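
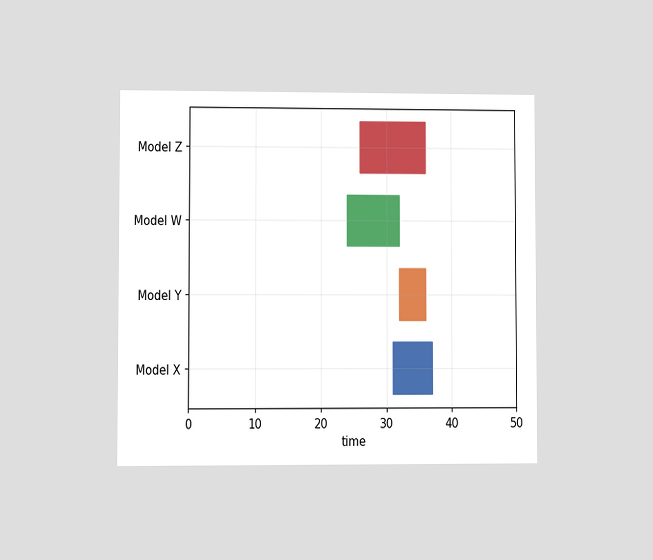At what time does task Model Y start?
The chart is viewed at a slight angle. The Model Y bar begins at t=32.

32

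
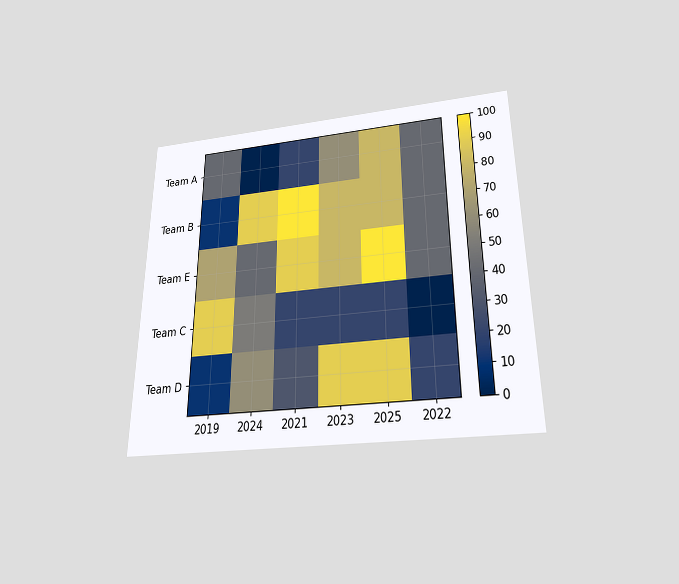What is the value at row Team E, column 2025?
The chart is viewed slightly from below. Matching cell (Team E, 2025) against the colorbar gives 100.

100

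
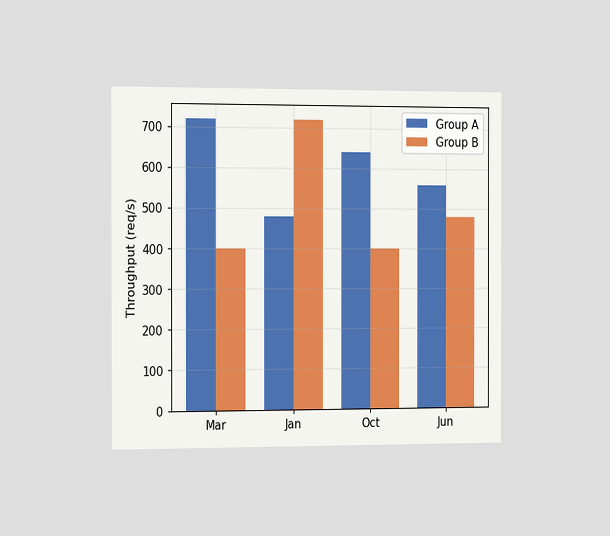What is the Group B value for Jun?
480req/s

The chart is viewed slightly from the left. The Group B bar at Jun reaches 480req/s on the y-axis.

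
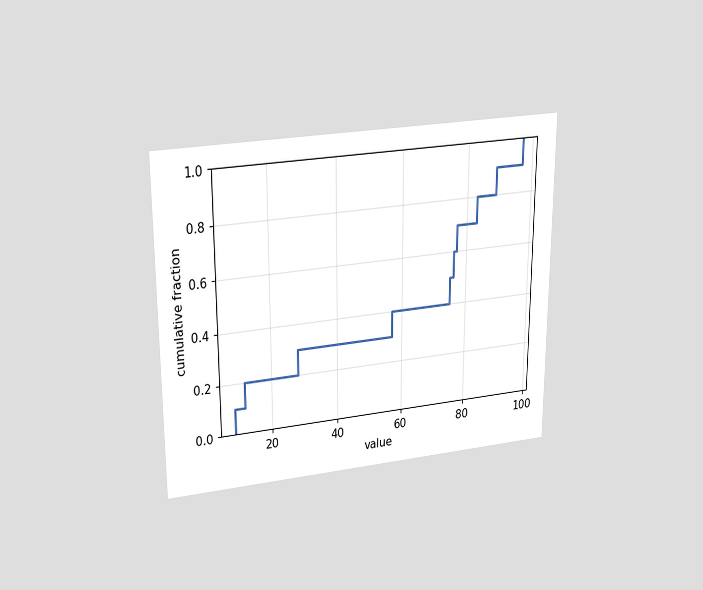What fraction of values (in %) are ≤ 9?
The chart is viewed slightly from above. At x=9 the ECDF step is at 10%.

10%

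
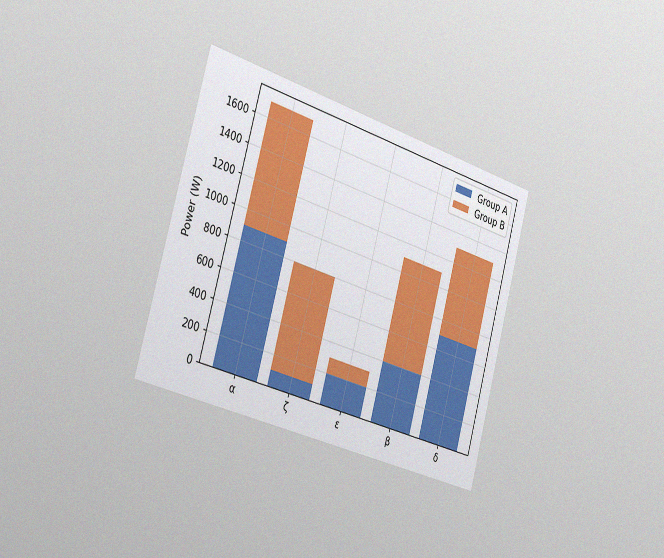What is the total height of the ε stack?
The chart is tilted about 16° clockwise and viewed slightly from the left, with some photo noise. The ε stack's top reaches 300W on the y-axis.

300W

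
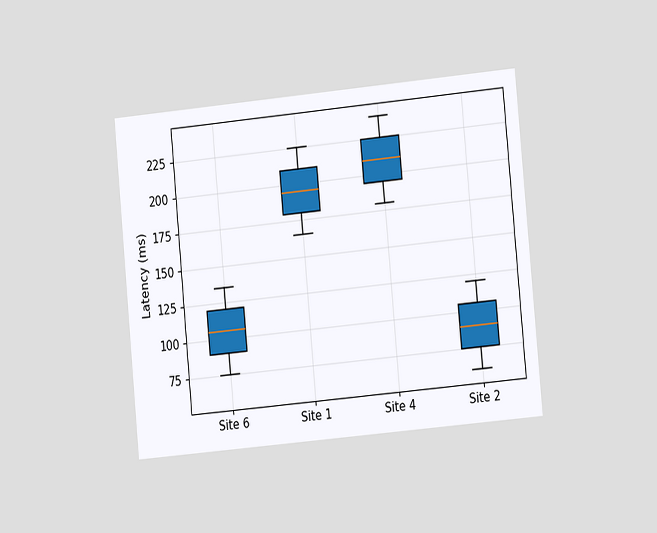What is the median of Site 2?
90ms

The chart is tilted about 5° counter-clockwise and viewed at a slight angle. The median line in the Site 2 box sits at 90ms.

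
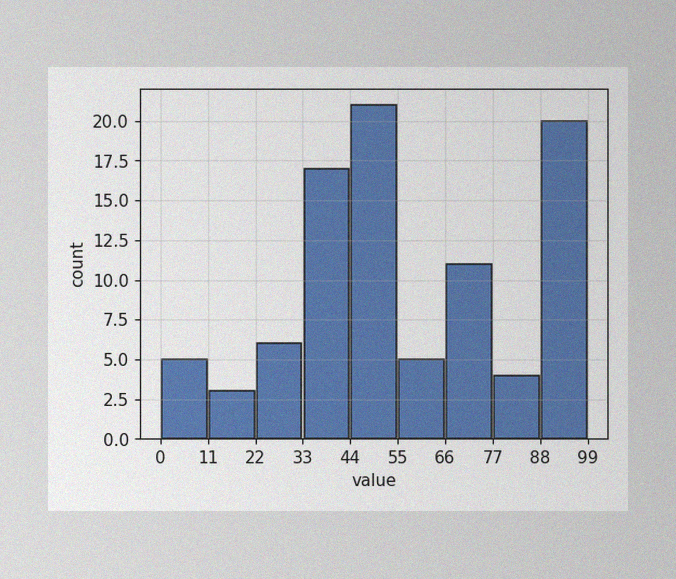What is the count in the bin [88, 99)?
The image has some photo noise and uneven lighting. The [88, 99) bin has height 20.

20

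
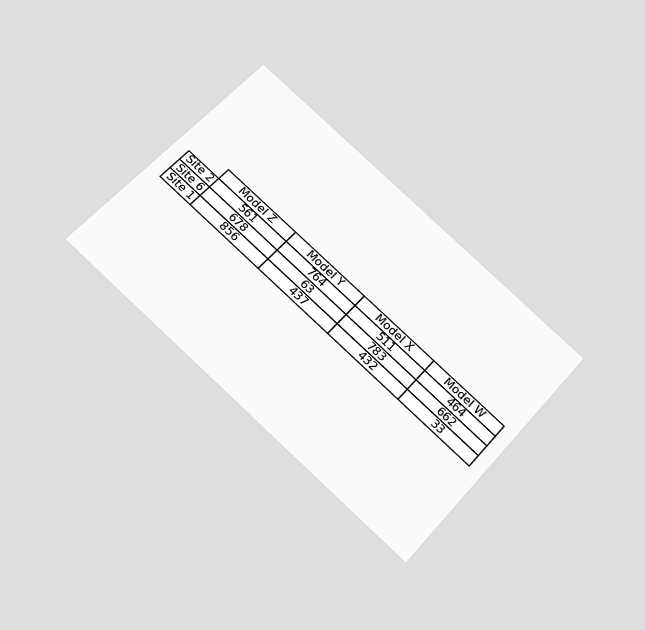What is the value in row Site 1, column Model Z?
The chart is tilted about 41° clockwise and viewed slightly from below. The (Site 1, Model Z) cell reads 856.

856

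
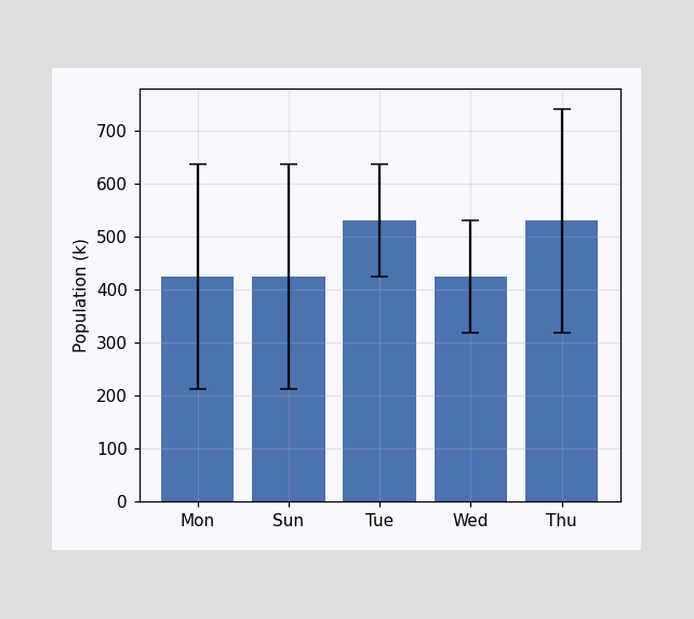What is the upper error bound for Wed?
530k

The Wed bar's upper whisker reaches 530k.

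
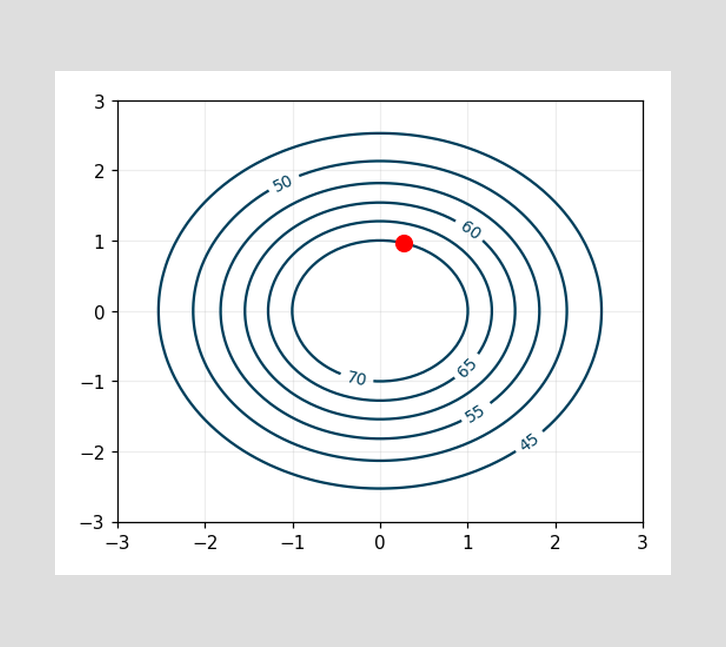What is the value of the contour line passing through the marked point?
The marked point sits on the contour labelled 70.

70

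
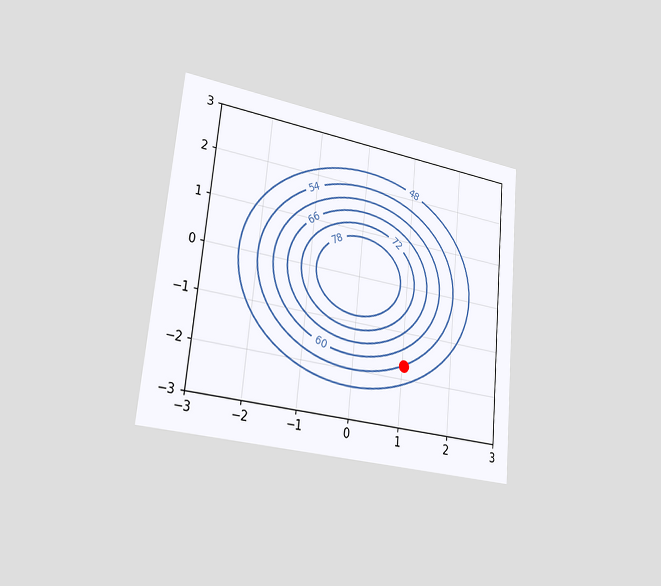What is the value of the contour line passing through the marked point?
54

The chart is tilted about 6° clockwise and viewed slightly from the left. The marked point sits on the contour labelled 54.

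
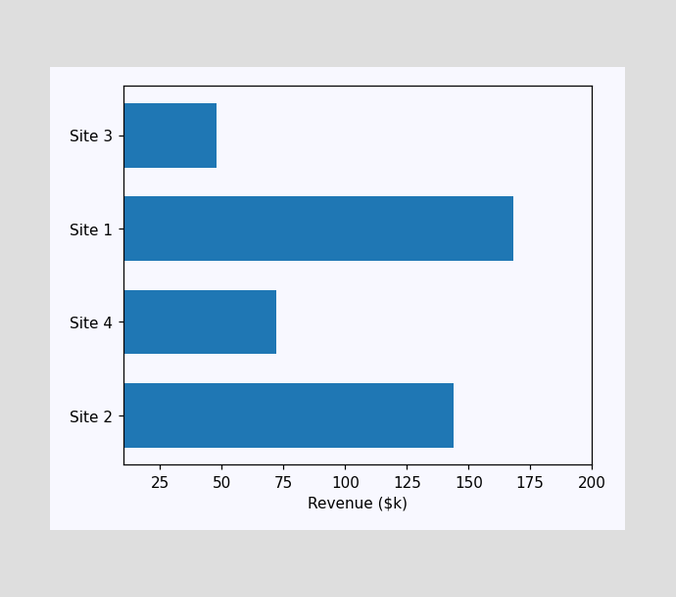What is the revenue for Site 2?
$144k

Reading along the chart's x-axis, the Site 2 bar reaches $144k.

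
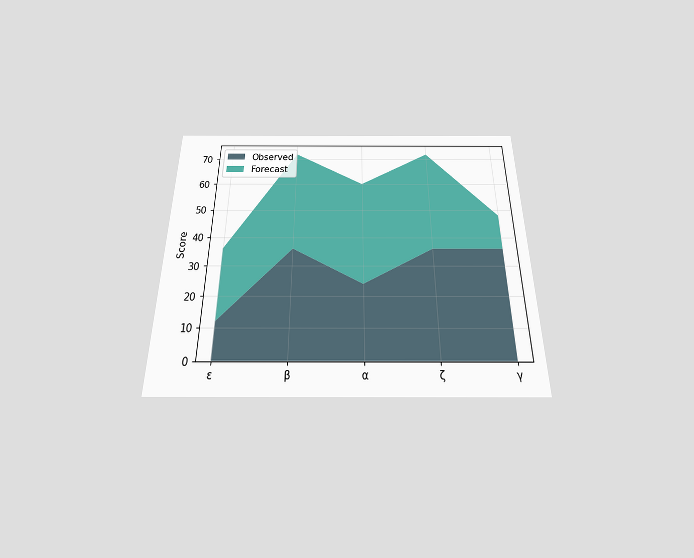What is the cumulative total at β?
The chart is viewed slightly from below. The stacked total at β reaches 72.

72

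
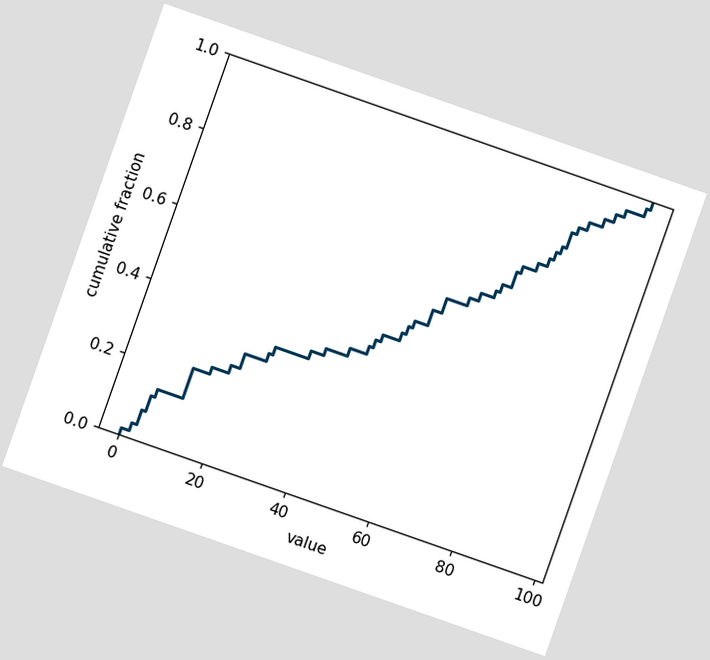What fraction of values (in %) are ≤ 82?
86%

The chart is tilted about 19° clockwise. At x=82 the ECDF step is at 86%.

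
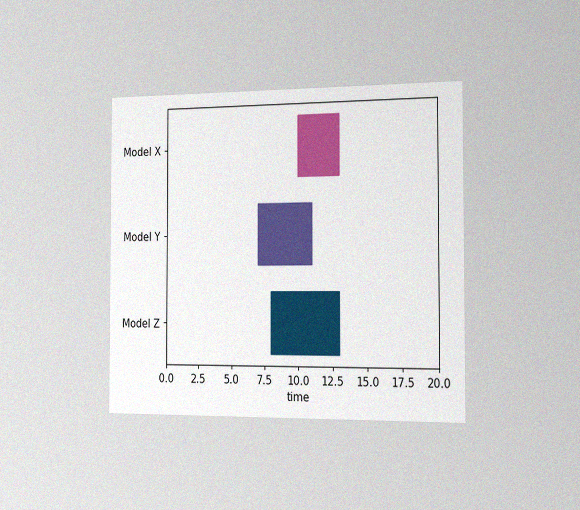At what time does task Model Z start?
8

The chart is viewed slightly from the right, with some photo noise. The Model Z bar begins at t=8.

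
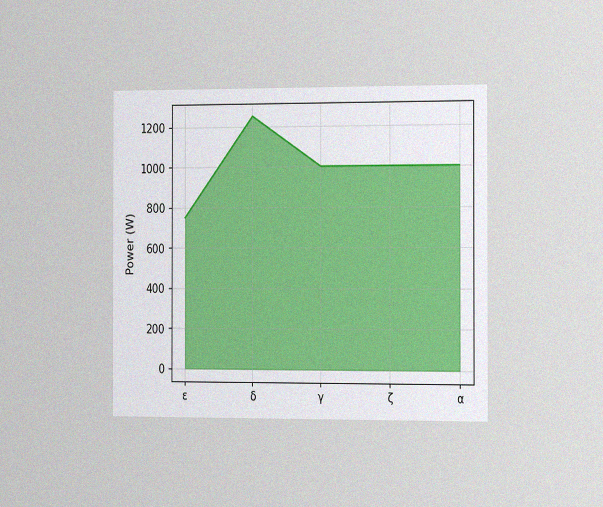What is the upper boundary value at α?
1000W

The chart is viewed slightly from the right, with some photo noise. At α the upper boundary is at 1000W.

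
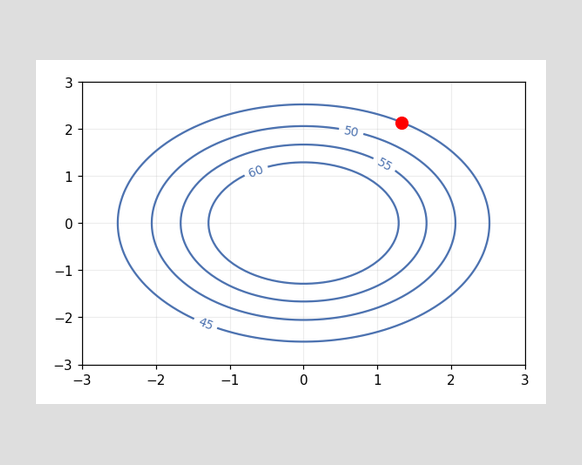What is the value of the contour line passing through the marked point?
The marked point sits on the contour labelled 45.

45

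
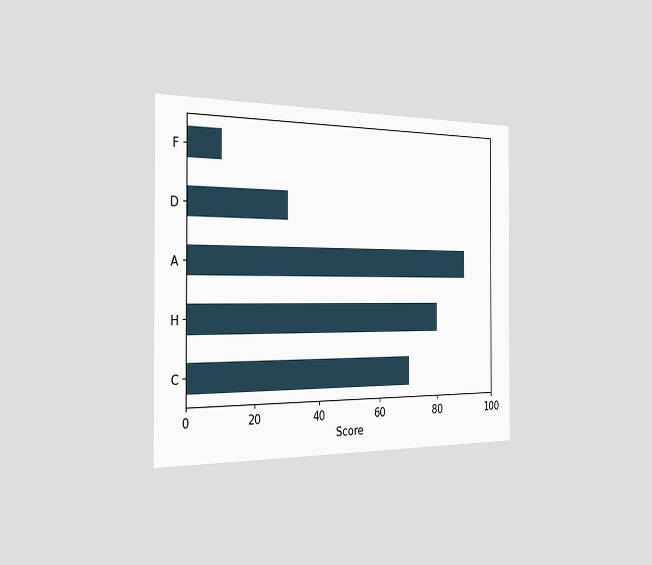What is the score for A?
The chart is viewed slightly from the left. Reading along the chart's x-axis, the A bar reaches 90.

90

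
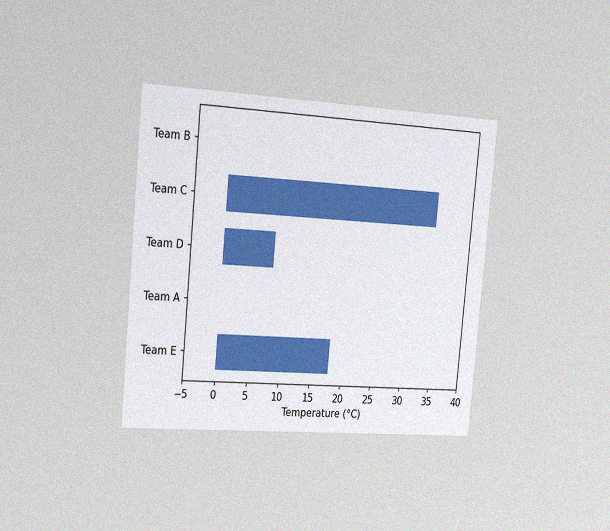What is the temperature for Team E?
18°C

The chart is tilted about 5° clockwise and viewed slightly from the left, with some photo noise. Reading along the chart's x-axis, the Team E bar reaches 18°C.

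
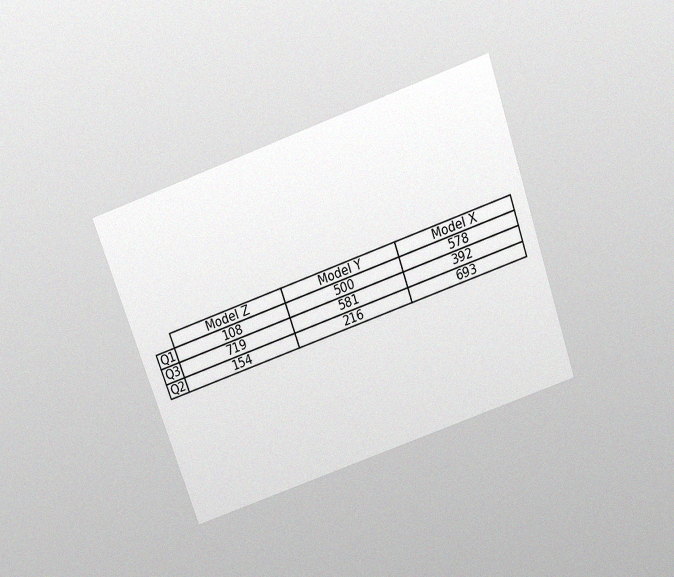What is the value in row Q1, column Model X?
The chart is tilted about 19° counter-clockwise and viewed slightly from above, with some photo noise. The (Q1, Model X) cell reads 578.

578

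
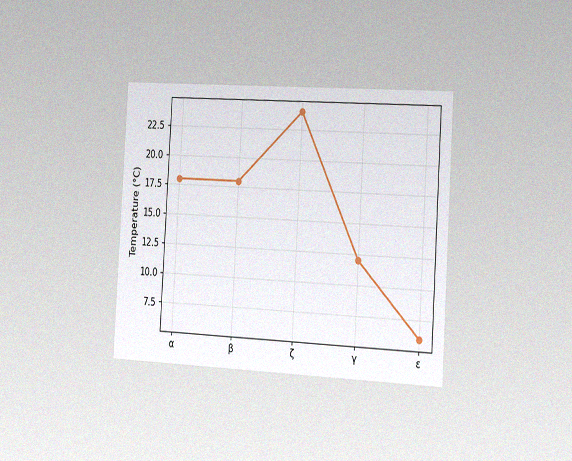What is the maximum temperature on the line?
The chart is tilted about 3° clockwise and viewed slightly from the right, with some photo noise. The highest point is at ζ, and reading across to the y-axis gives 24°C.

24°C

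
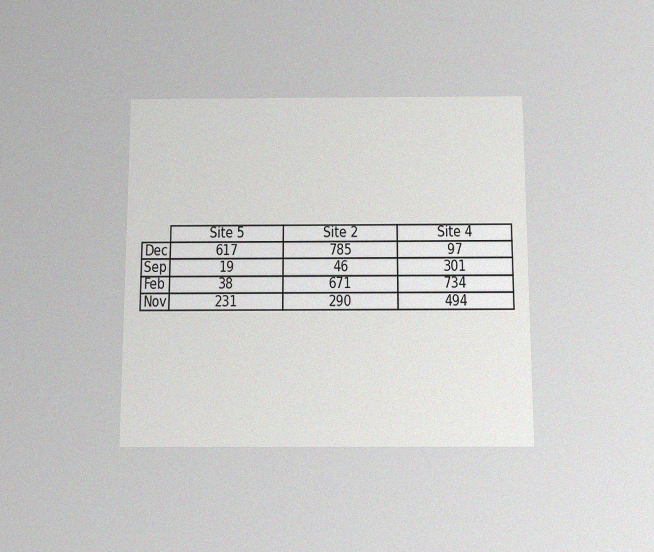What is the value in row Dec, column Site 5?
The chart is viewed slightly from below, with some photo noise. The (Dec, Site 5) cell reads 617.

617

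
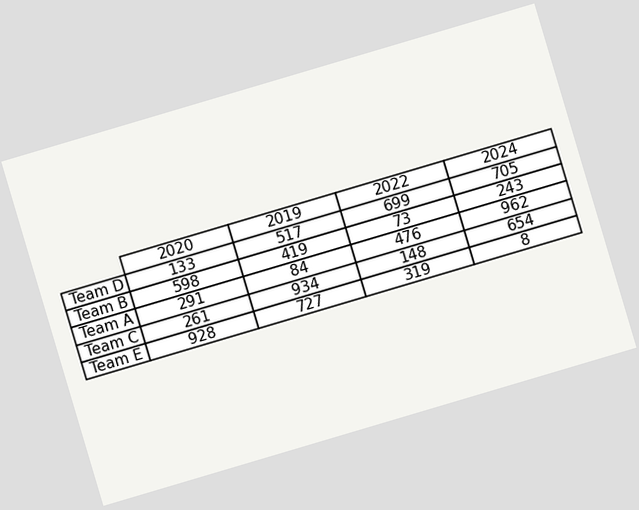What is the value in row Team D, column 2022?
699

The chart is tilted about 17° counter-clockwise. The (Team D, 2022) cell reads 699.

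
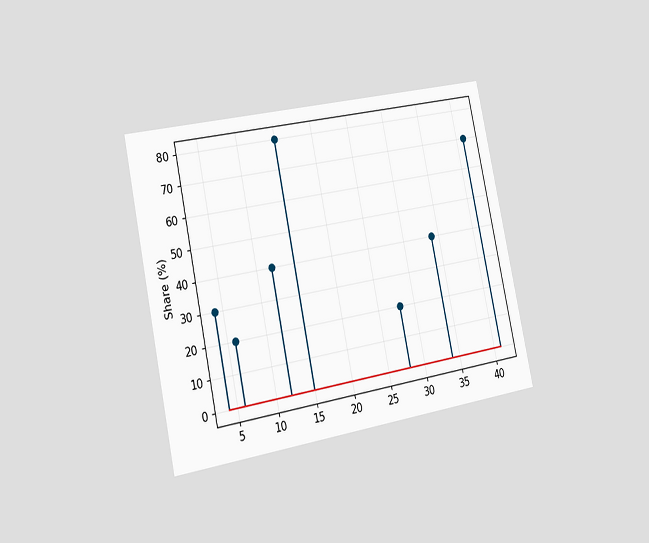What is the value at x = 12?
The chart is tilted about 12° counter-clockwise and viewed slightly from the left. The stem at x=12 reaches 40%.

40%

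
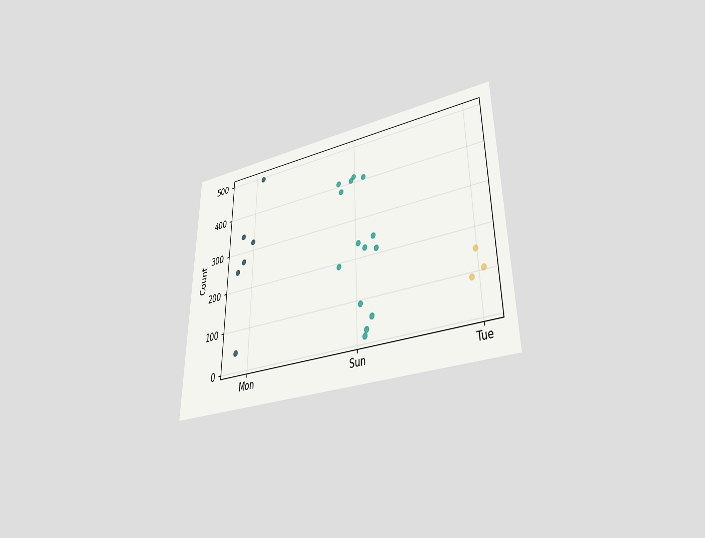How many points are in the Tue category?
3

The chart is viewed slightly from below. Counting the markers in the Tue column gives 3.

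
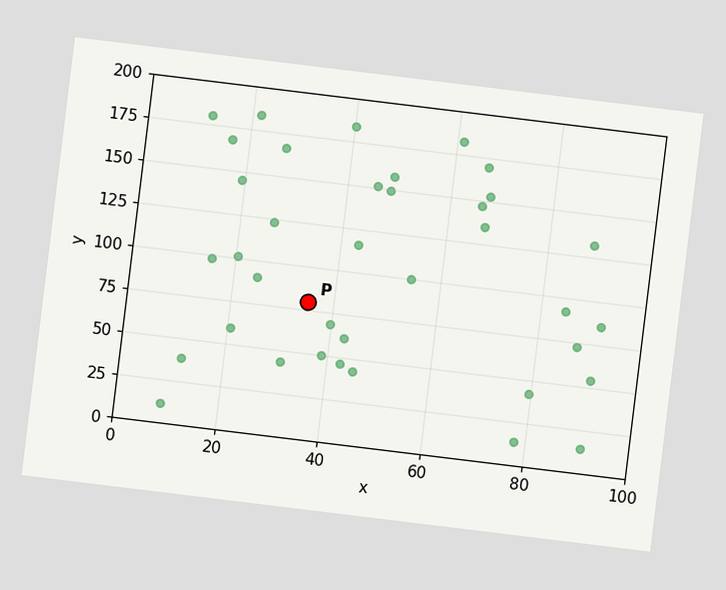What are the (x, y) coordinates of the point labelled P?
(35, 80)

The chart is tilted about 7° clockwise. Following the gridlines from P to each axis, P sits at (35, 80).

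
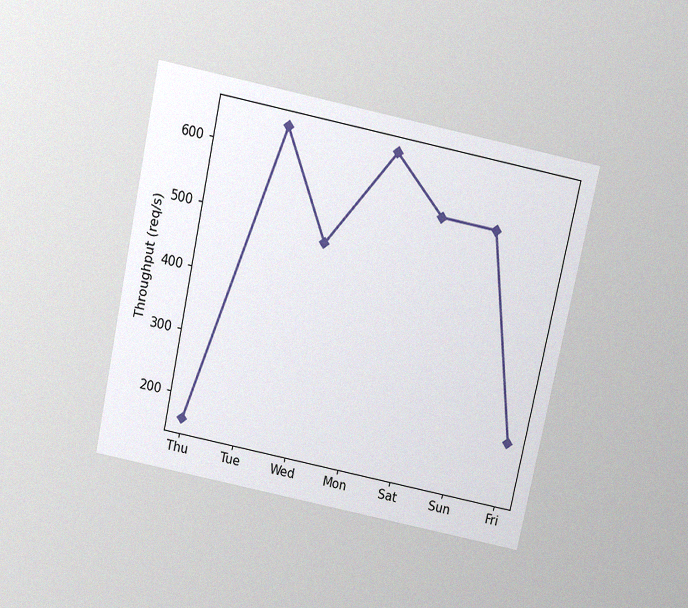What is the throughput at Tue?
The chart is tilted about 12° clockwise and viewed slightly from above, with some photo noise. At Tue, the line is at 640req/s.

640req/s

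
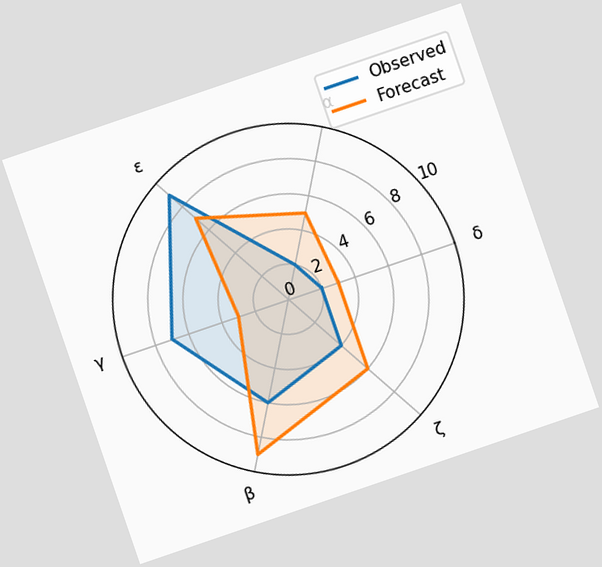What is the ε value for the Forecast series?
7

The chart is tilted about 19° counter-clockwise. On the ε axis, Forecast reaches 7.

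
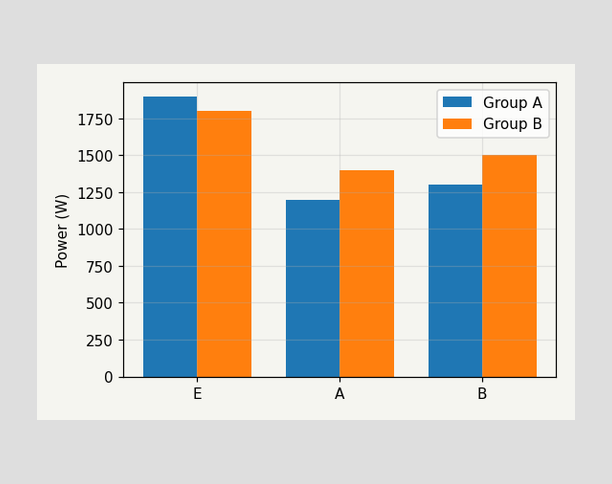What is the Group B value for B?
The Group B bar at B reaches 1500W on the y-axis.

1500W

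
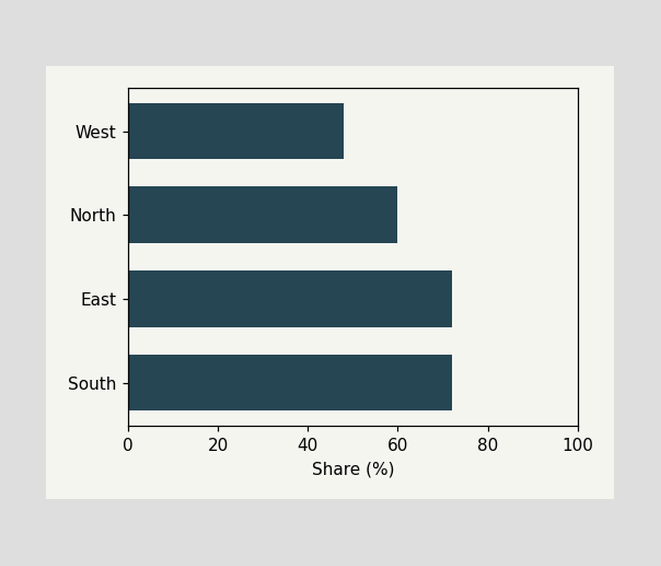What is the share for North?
60%

Reading along the chart's x-axis, the North bar reaches 60%.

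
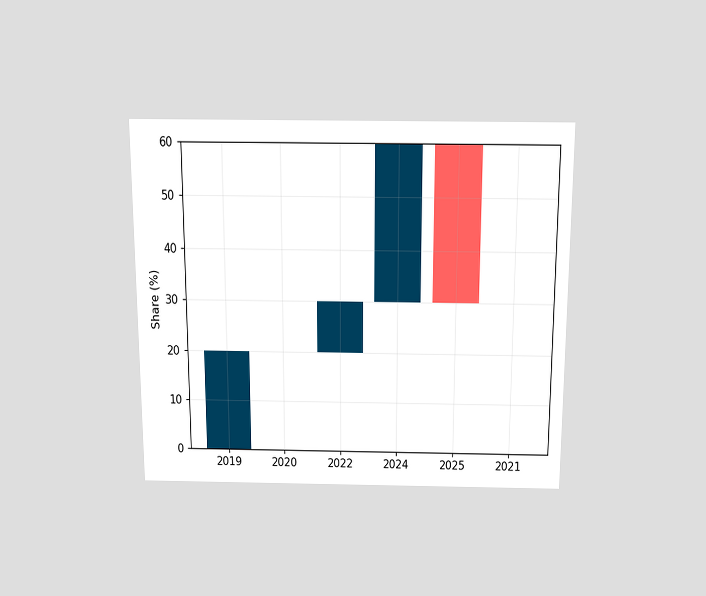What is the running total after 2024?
The chart is viewed slightly from above. After 2024 the running total reaches 60%.

60%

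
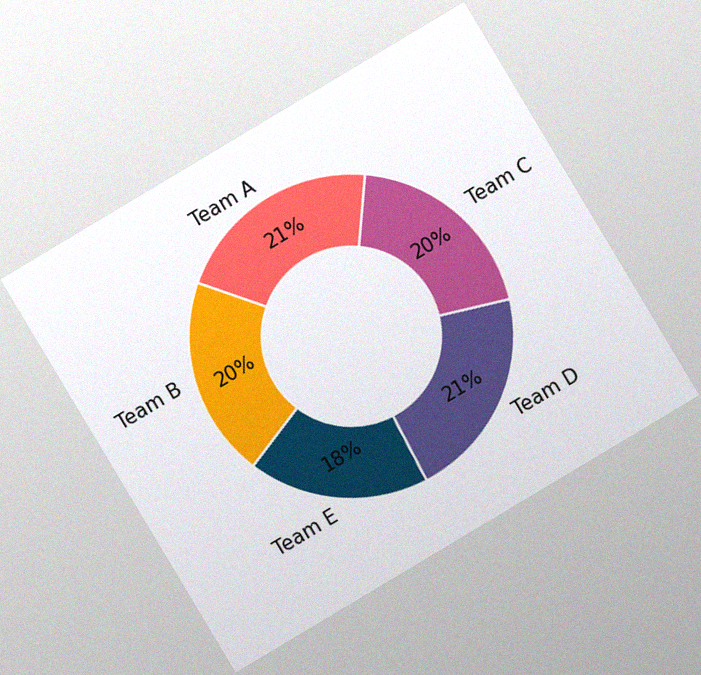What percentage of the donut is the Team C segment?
The chart is tilted about 31° counter-clockwise, with some photo noise. The Team C segment takes up 20% of the ring.

20%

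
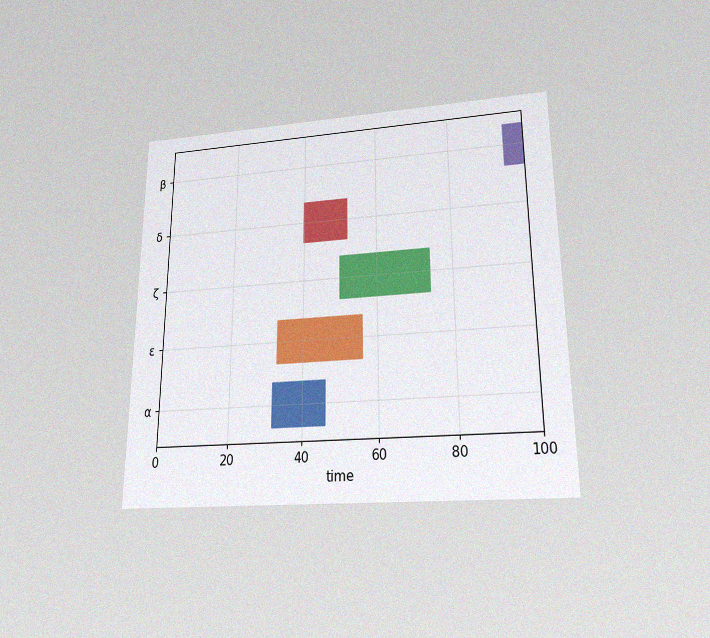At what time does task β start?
The chart is viewed slightly from below, with some photo noise. The β bar begins at t=95.

95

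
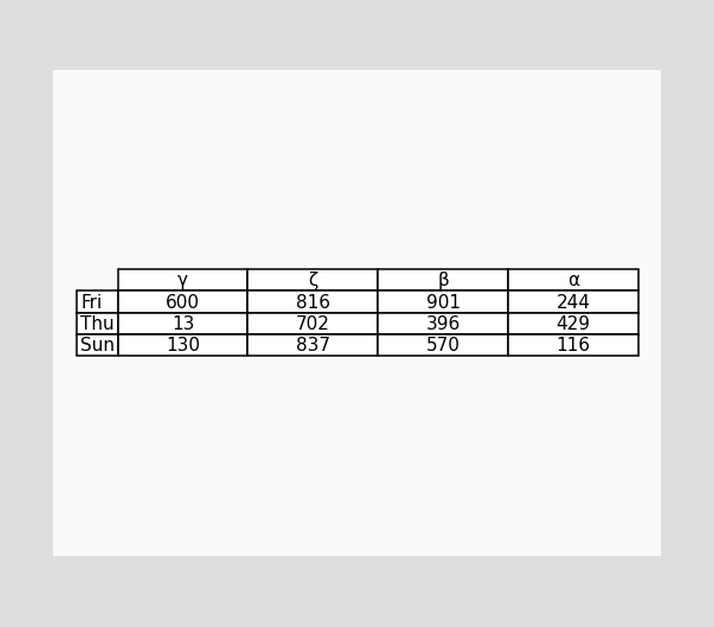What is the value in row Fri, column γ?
600

The (Fri, γ) cell reads 600.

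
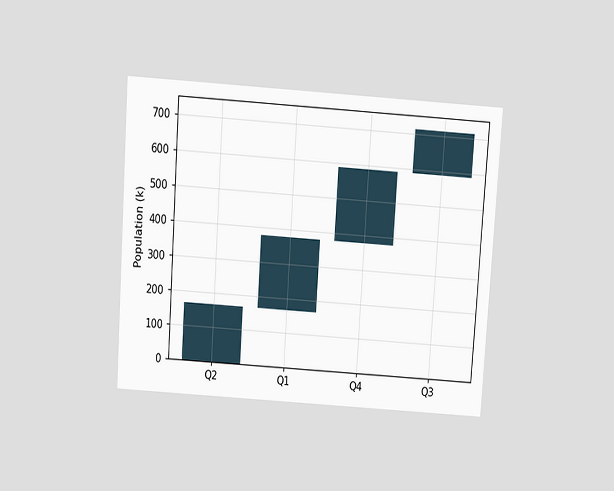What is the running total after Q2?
The chart is tilted about 4° clockwise and viewed slightly from above. After Q2 the running total reaches 168k.

168k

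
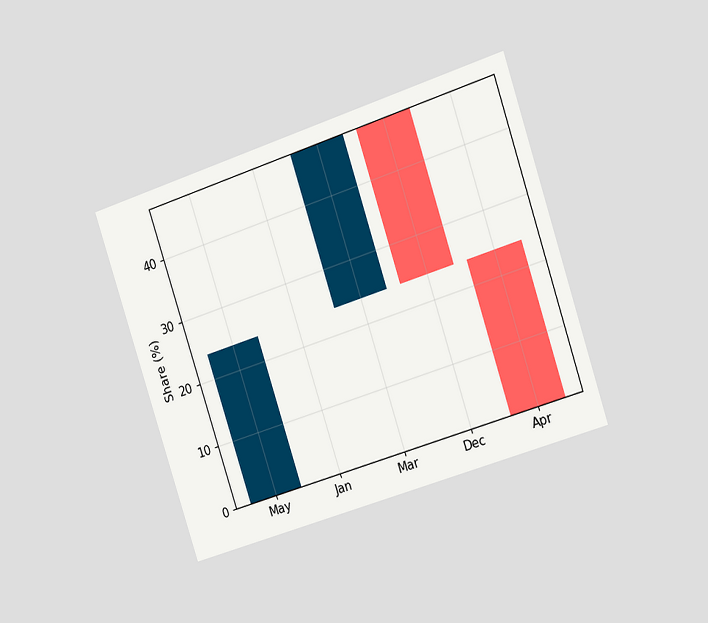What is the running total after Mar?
The chart is tilted about 18° counter-clockwise and viewed slightly from the right. After Mar the running total reaches 48%.

48%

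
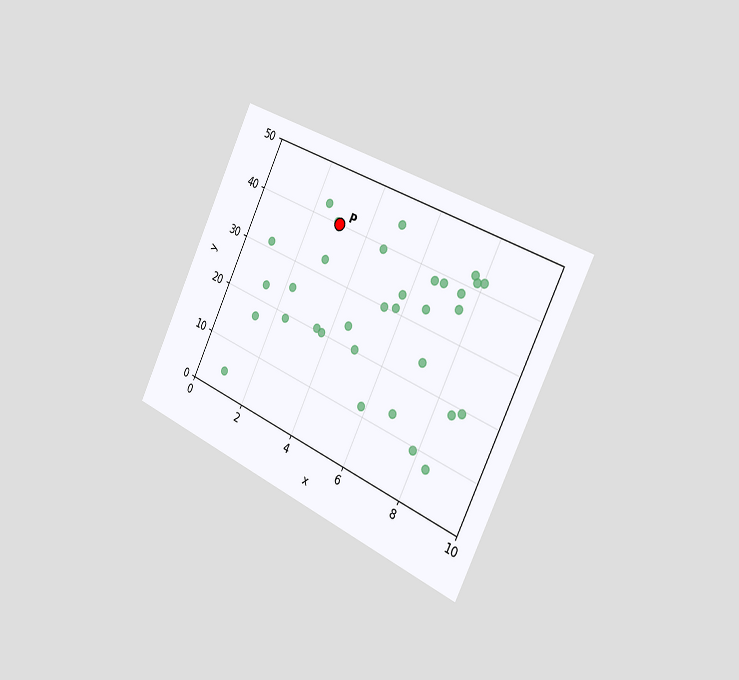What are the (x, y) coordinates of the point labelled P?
(3, 40)

The chart is tilted about 26° clockwise and viewed slightly from the right. Following the gridlines from P to each axis, P sits at (3, 40).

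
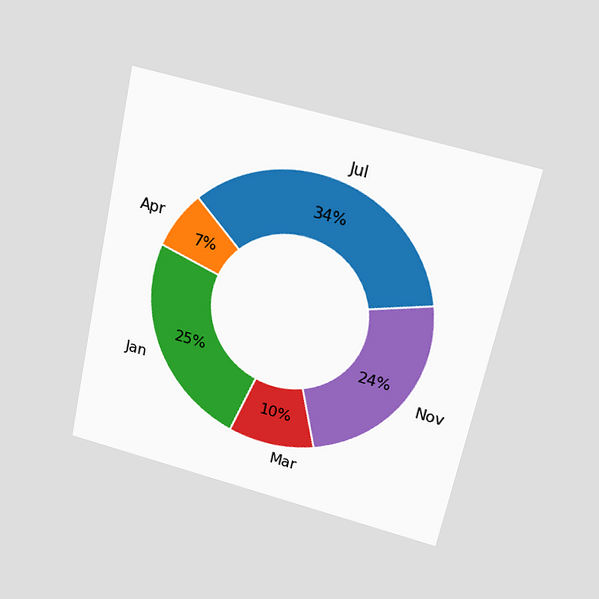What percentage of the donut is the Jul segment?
34%

The chart is tilted about 12° clockwise and viewed slightly from above. The Jul segment takes up 34% of the ring.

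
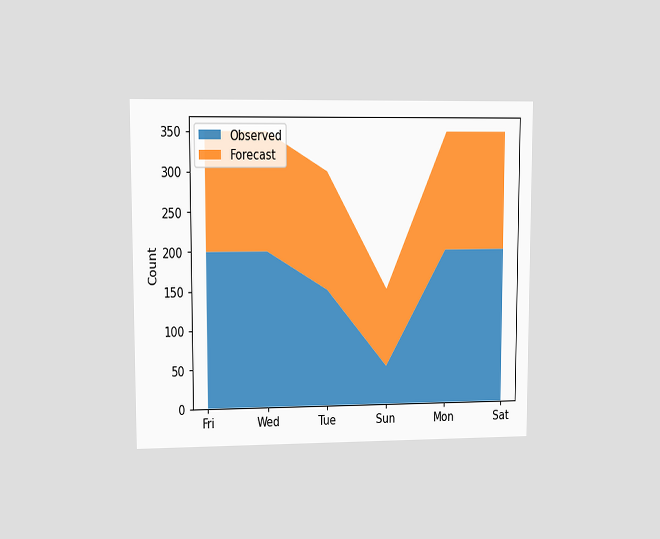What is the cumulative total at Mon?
350

The chart is viewed at a slight angle. The stacked total at Mon reaches 350.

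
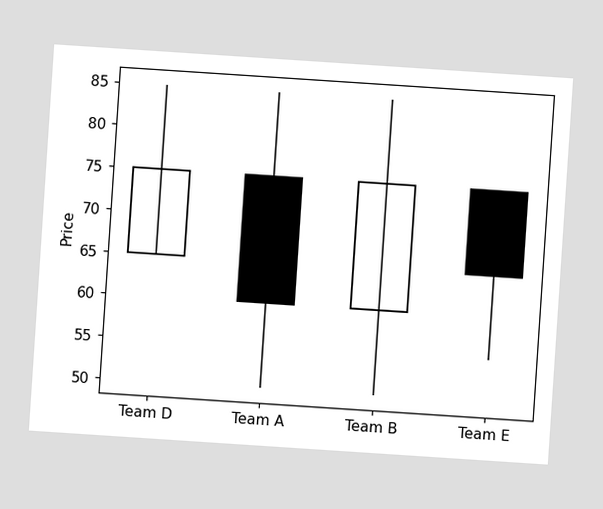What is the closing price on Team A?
60

The chart is tilted about 4° clockwise. The Team A candle closes at 60.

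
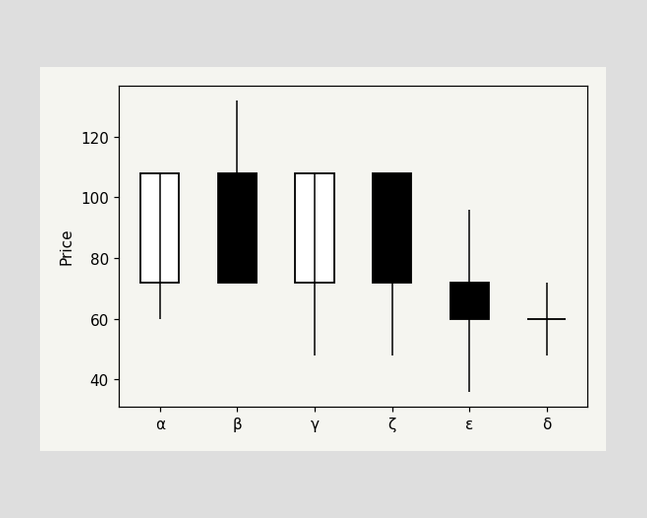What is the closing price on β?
72

The β candle closes at 72.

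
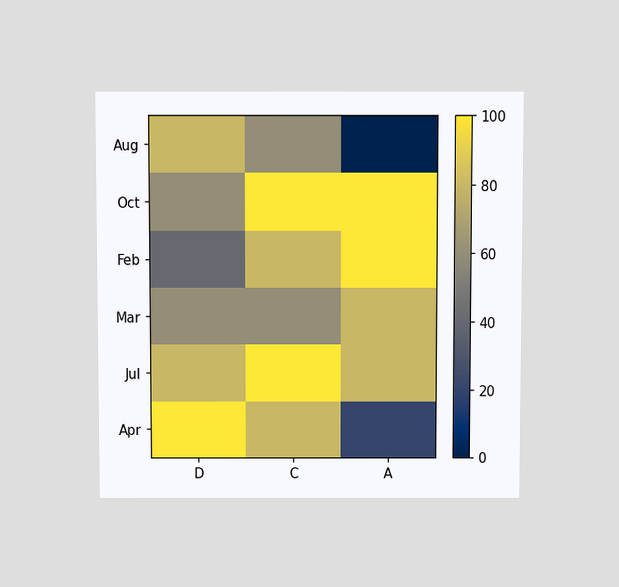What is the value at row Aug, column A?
0

The chart is viewed slightly from above. Matching cell (Aug, A) against the colorbar gives 0.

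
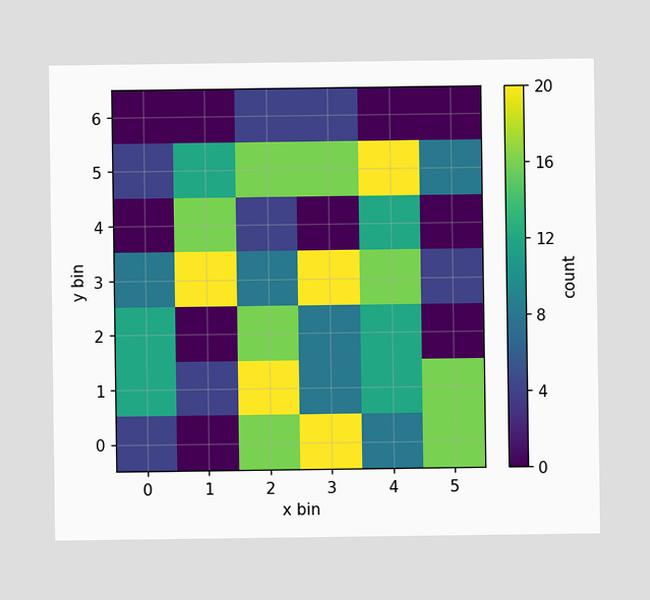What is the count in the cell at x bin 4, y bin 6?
Matching the cell (4, 6) against the colorbar gives 0.

0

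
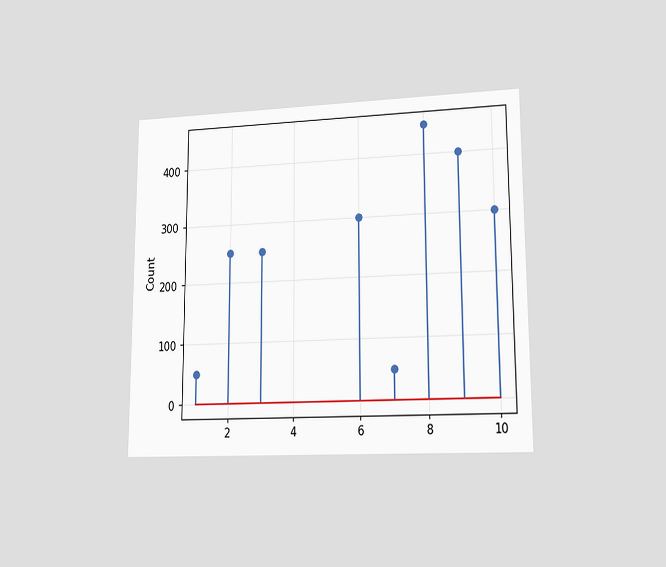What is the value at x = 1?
50

The chart is viewed at a slight angle. The stem at x=1 reaches 50.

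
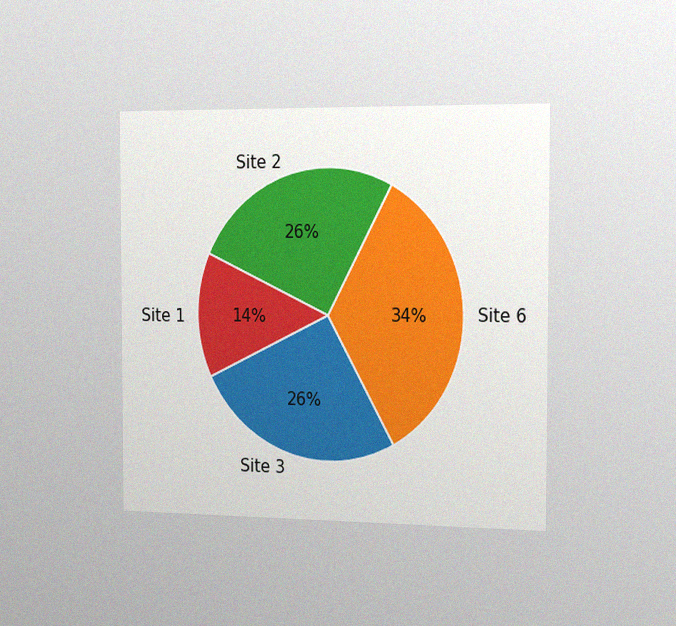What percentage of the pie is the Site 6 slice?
The chart is viewed slightly from the right, with some photo noise. The Site 6 slice takes up 34% of the pie.

34%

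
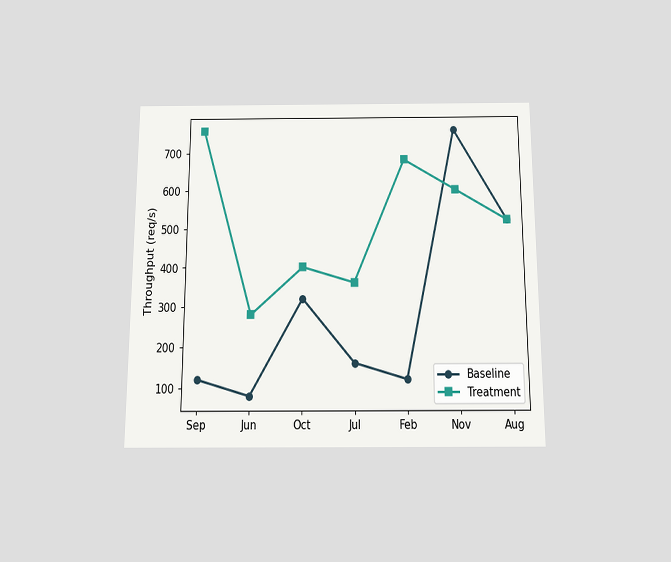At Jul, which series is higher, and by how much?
Treatment, by 200req/s

The chart is viewed slightly from below. At Jul, Treatment sits above the other line by 200req/s.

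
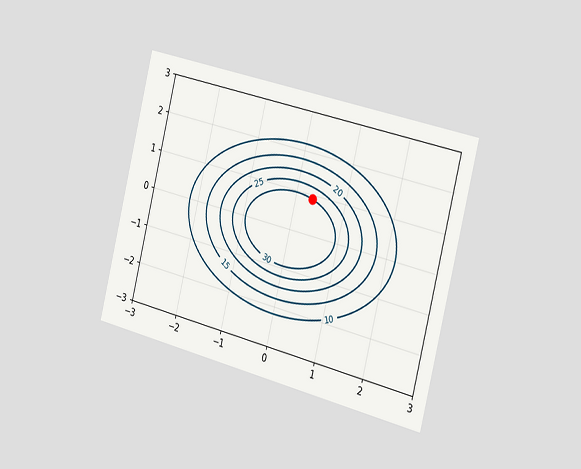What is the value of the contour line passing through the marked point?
30

The chart is tilted about 14° clockwise and viewed slightly from the right. The marked point sits on the contour labelled 30.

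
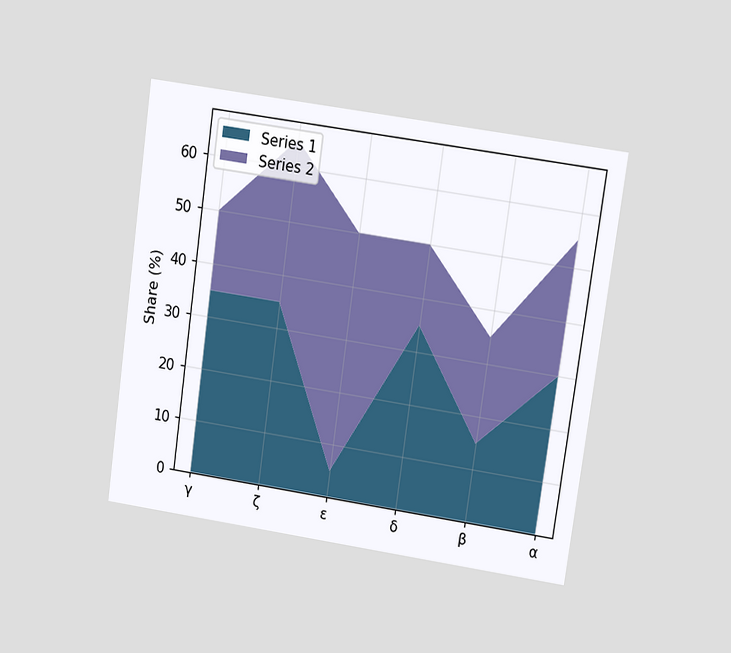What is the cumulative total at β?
The chart is tilted about 8° clockwise and viewed at a slight angle. The stacked total at β reaches 35%.

35%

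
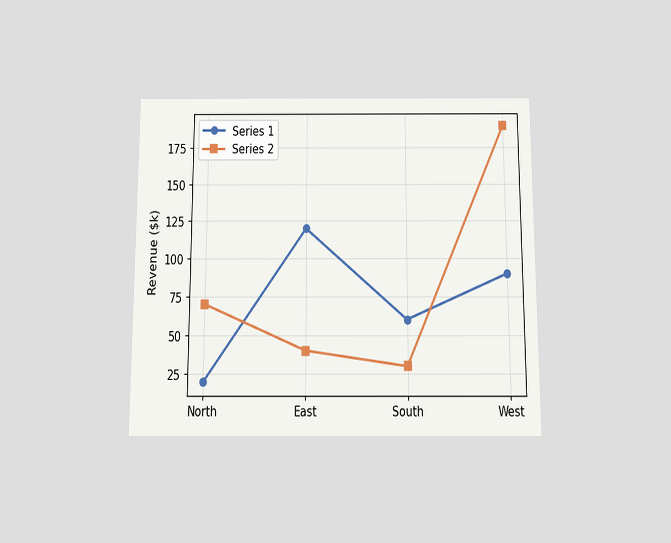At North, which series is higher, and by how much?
Series 2, by $50k

The chart is viewed slightly from below. At North, Series 2 sits above the other line by $50k.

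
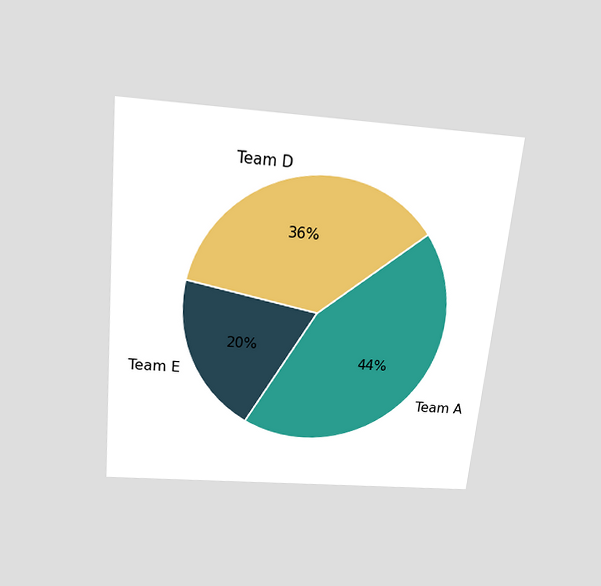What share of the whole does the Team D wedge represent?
The chart is tilted about 6° clockwise and viewed slightly from above. The Team D slice takes up 36% of the pie.

36%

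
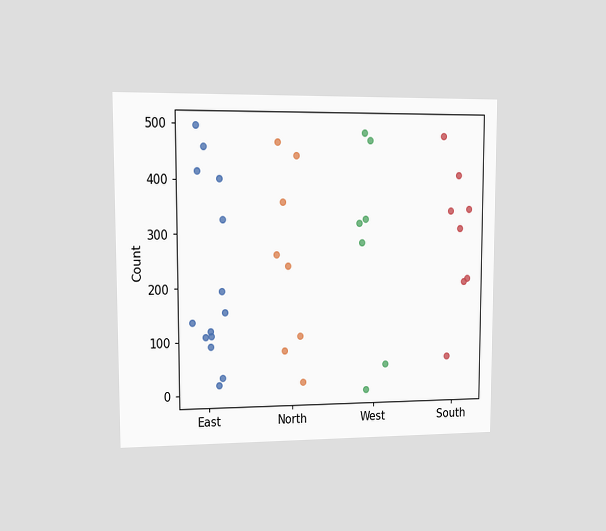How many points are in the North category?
8

The chart is viewed at a slight angle. Counting the markers in the North column gives 8.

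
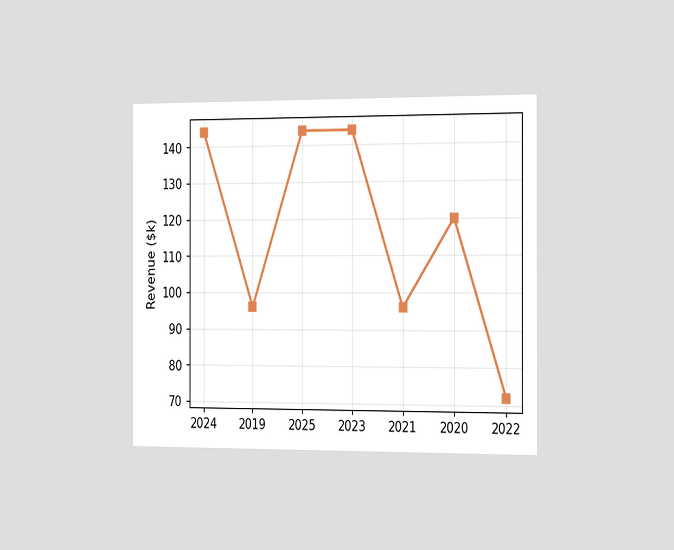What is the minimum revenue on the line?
$72k

The chart is viewed slightly from the right. The lowest point is at 2022, and reading across to the y-axis gives $72k.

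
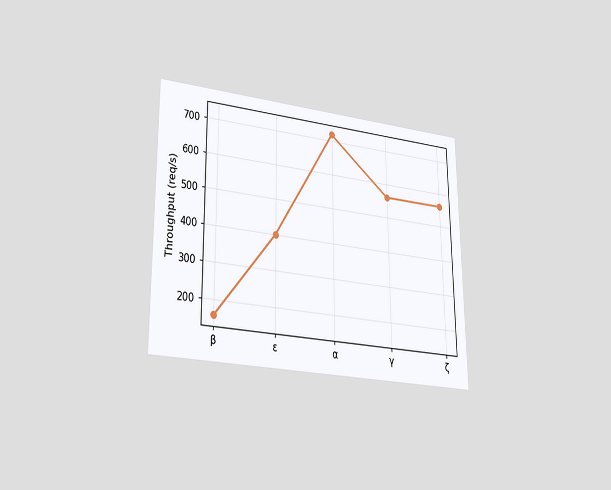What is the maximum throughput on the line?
The chart is viewed at a slight angle. The highest point is at α, and reading across to the y-axis gives 720req/s.

720req/s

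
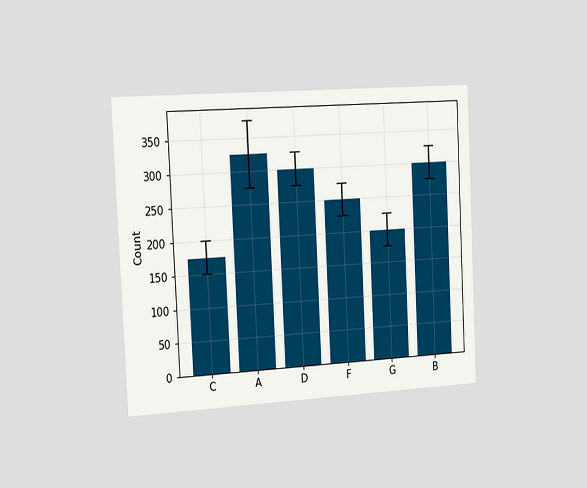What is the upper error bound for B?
325

The chart is tilted about 3° counter-clockwise and viewed slightly from the left. The B bar's upper whisker reaches 325.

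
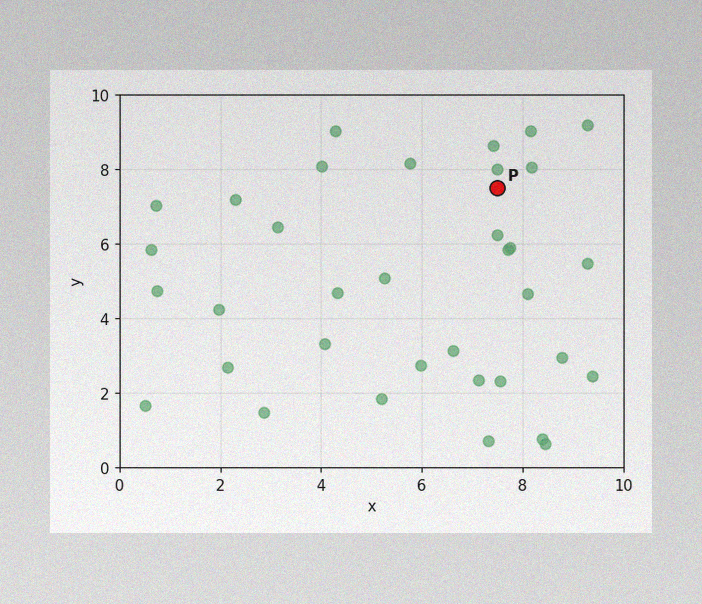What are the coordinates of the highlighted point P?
(7.5, 7.5)

The image has some photo noise and uneven lighting. Following the gridlines from P to each axis, P sits at (7.5, 7.5).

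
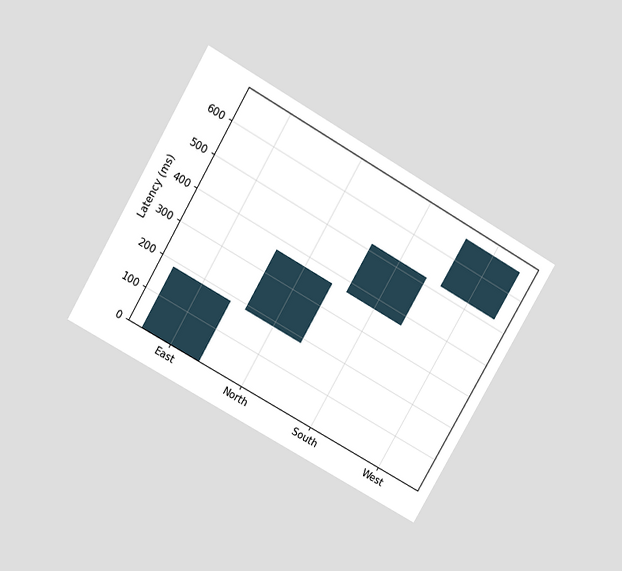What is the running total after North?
The chart is tilted about 30° clockwise and viewed slightly from above. After North the running total reaches 370ms.

370ms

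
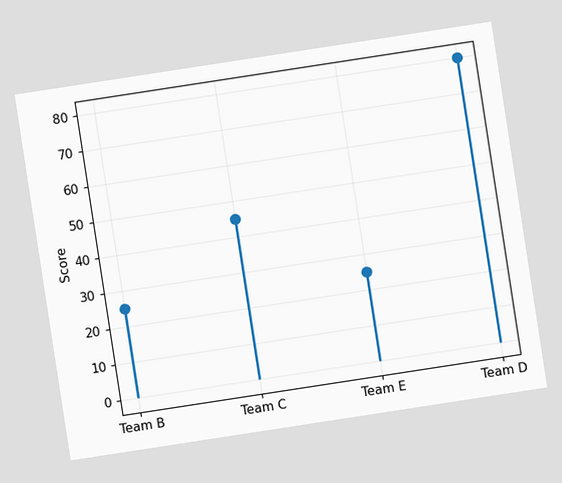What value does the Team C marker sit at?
The chart is tilted about 9° counter-clockwise. The Team C marker sits at 45.

45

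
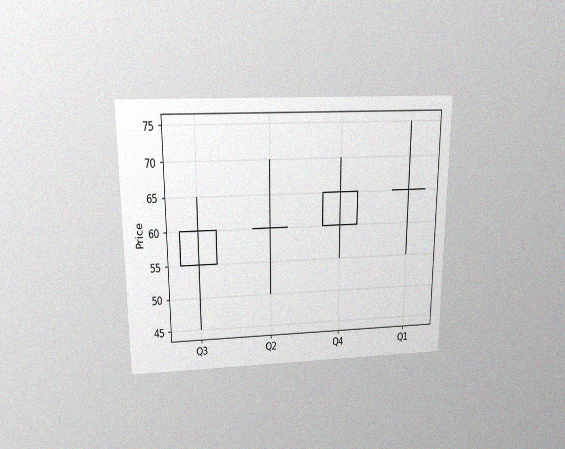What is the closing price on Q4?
65

The chart is viewed slightly from above, with some photo noise. The Q4 candle closes at 65.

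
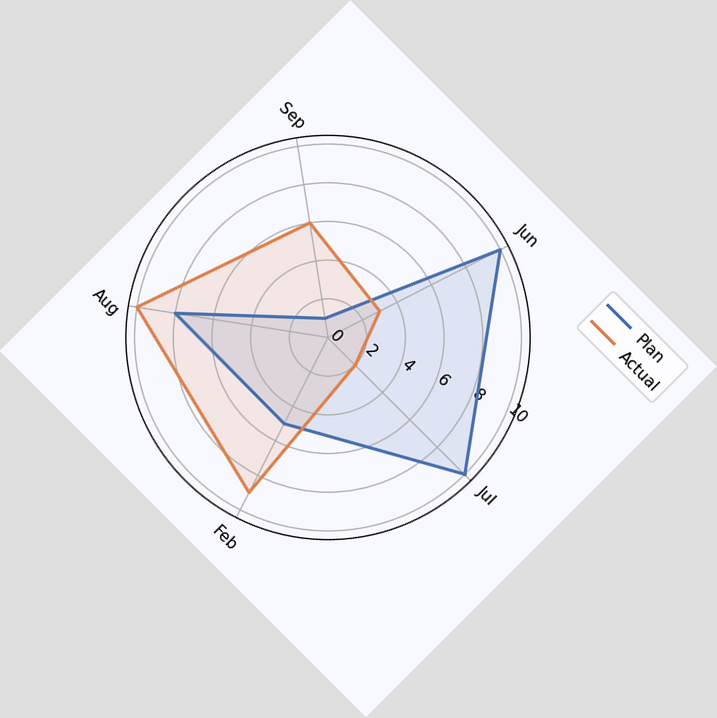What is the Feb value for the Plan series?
The chart is tilted about 45° clockwise. On the Feb axis, Plan reaches 5.

5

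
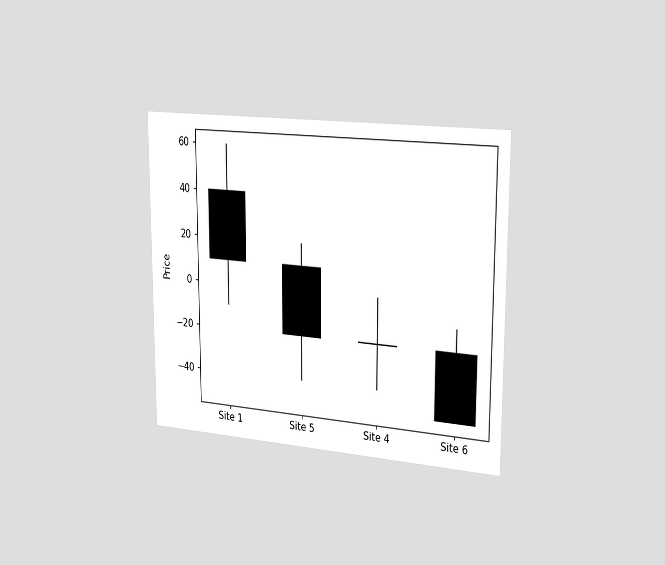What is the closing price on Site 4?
The chart is viewed slightly from the right. The Site 4 candle closes at -20.

-20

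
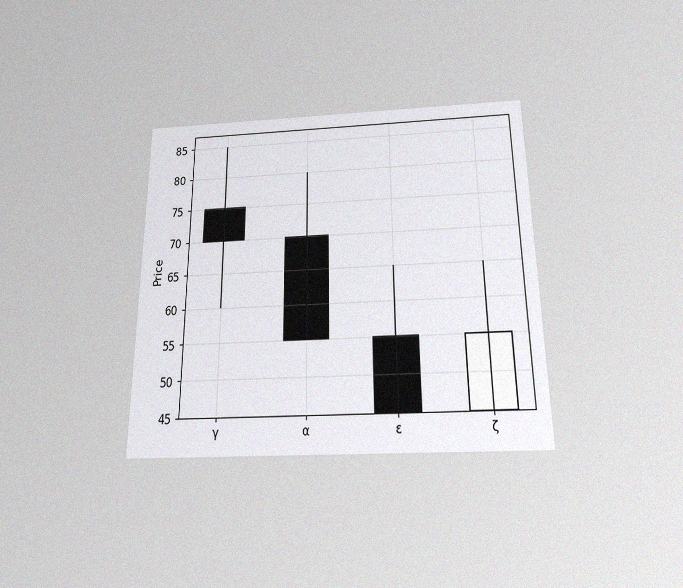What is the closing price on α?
55

The chart is viewed slightly from below, with some photo noise. The α candle closes at 55.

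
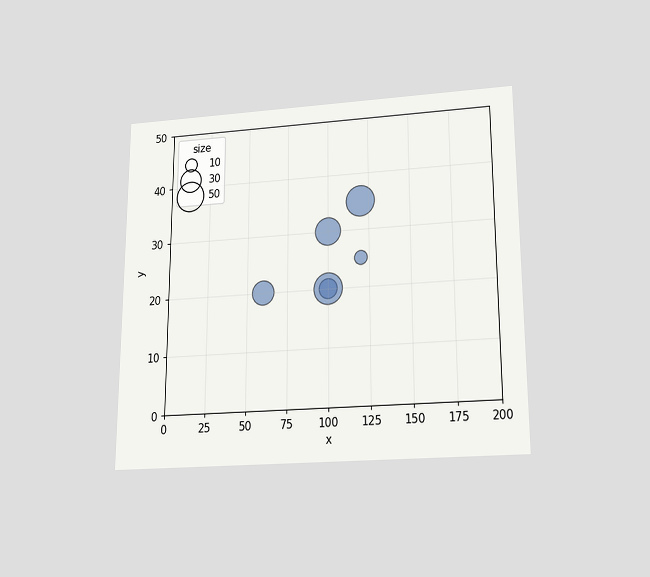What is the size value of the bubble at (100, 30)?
40

The chart is viewed slightly from below. Matching the bubble at (100, 30) against the size legend gives 40.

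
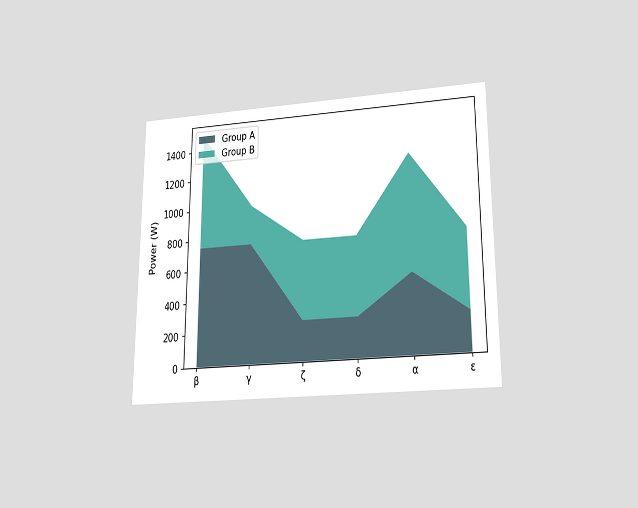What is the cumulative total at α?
The chart is viewed slightly from below. The stacked total at α reaches 1250W.

1250W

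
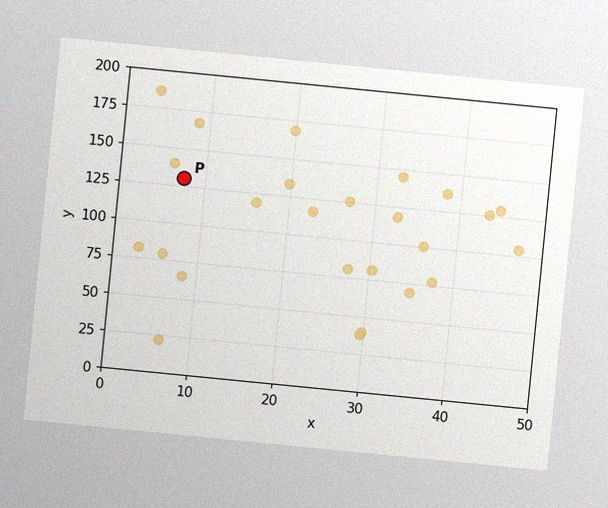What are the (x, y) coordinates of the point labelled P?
(7.5, 130)

The chart is tilted about 6° clockwise, with some photo noise. Following the gridlines from P to each axis, P sits at (7.5, 130).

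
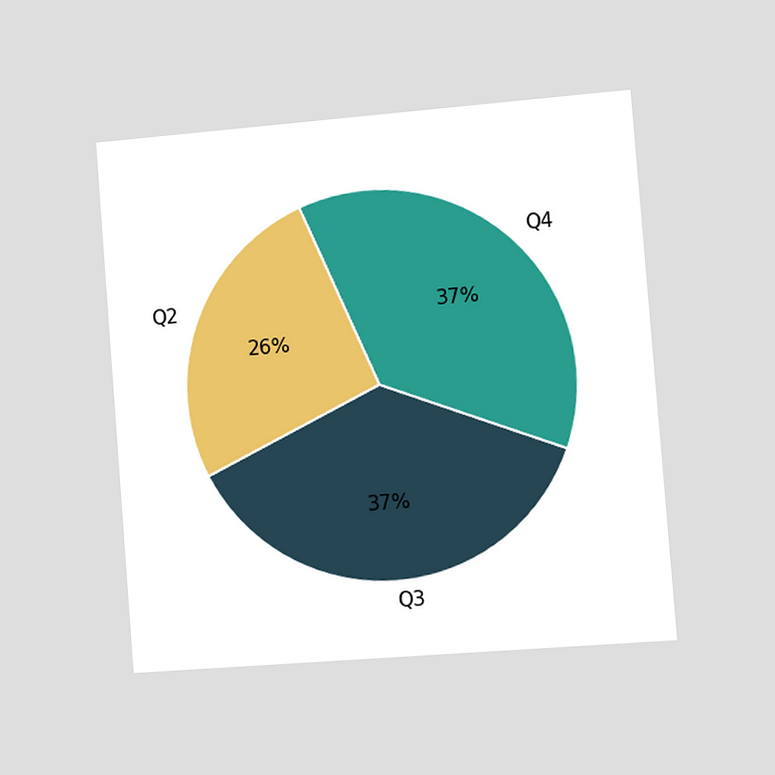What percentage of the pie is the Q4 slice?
The chart is tilted about 4° counter-clockwise and viewed at a slight angle. The Q4 slice takes up 37% of the pie.

37%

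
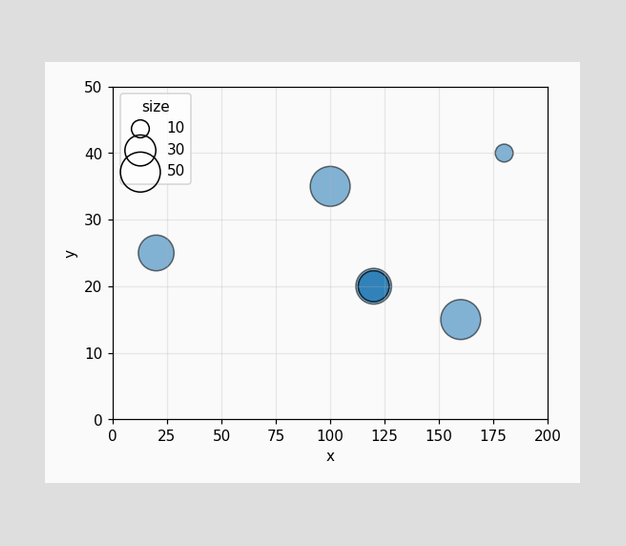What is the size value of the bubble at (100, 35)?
50

Matching the bubble at (100, 35) against the size legend gives 50.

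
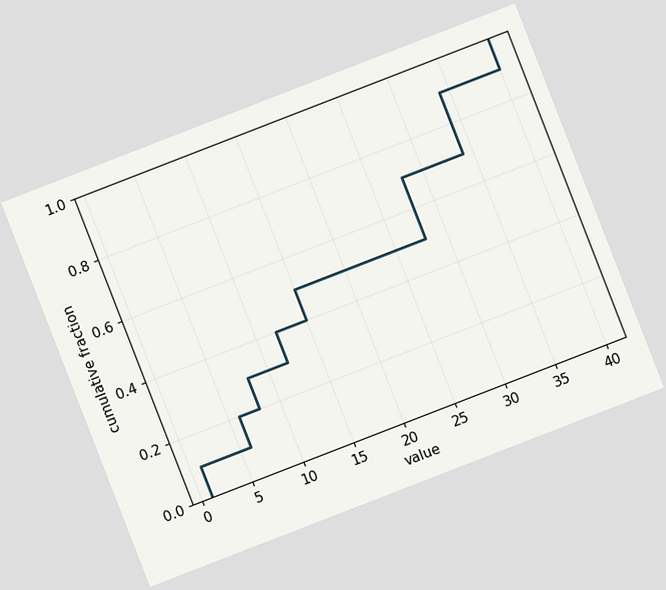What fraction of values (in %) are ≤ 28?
The chart is tilted about 21° counter-clockwise. At x=28 the ECDF step is at 70%.

70%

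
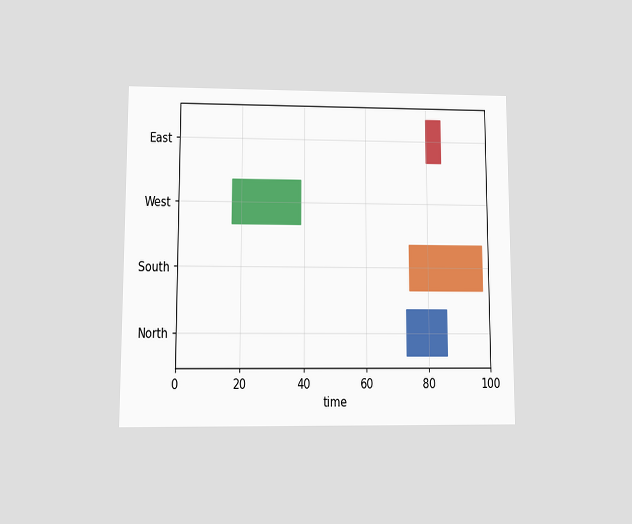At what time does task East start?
The chart is viewed at a slight angle. The East bar begins at t=80.

80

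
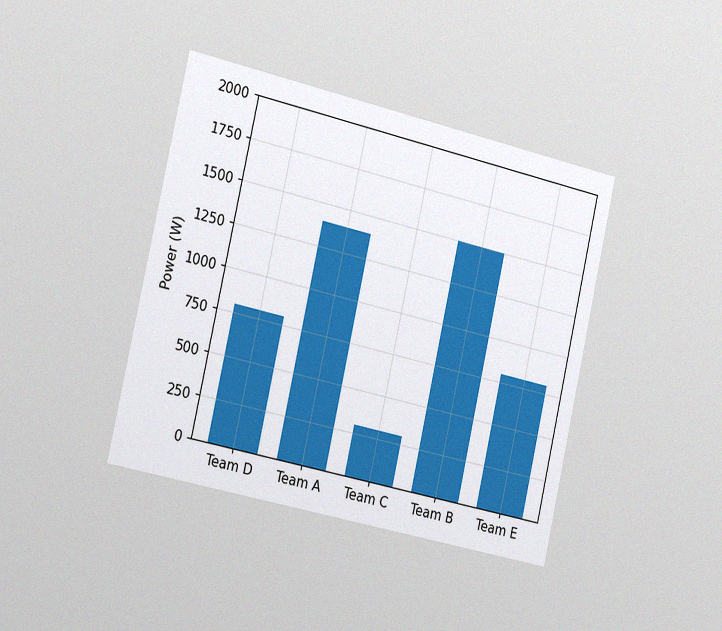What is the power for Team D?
800W

The chart is tilted about 13° clockwise and viewed slightly from the left, with some photo noise. Reading along the chart's y-axis, the Team D bar reaches 800W.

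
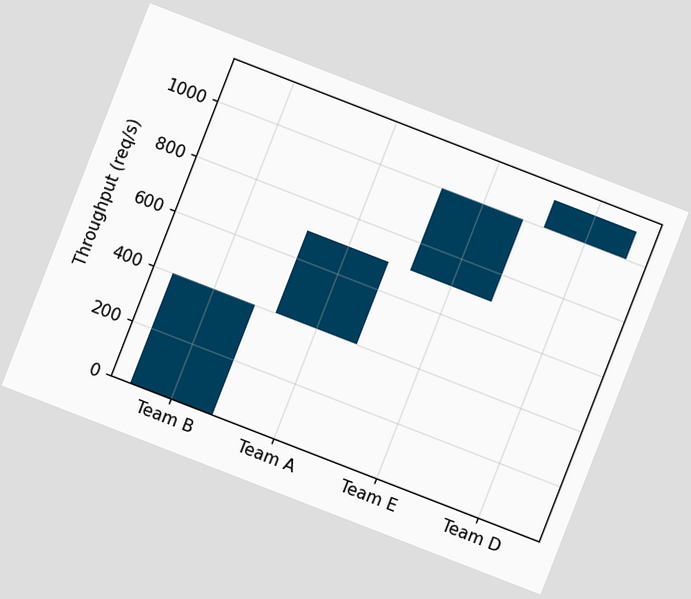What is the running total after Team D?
1100req/s

The chart is tilted about 21° clockwise. After Team D the running total reaches 1100req/s.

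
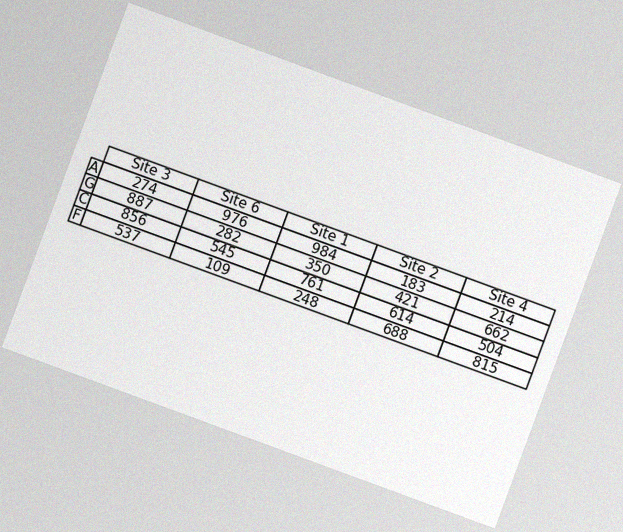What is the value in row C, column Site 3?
The chart is tilted about 20° clockwise, with some photo noise. The (C, Site 3) cell reads 856.

856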